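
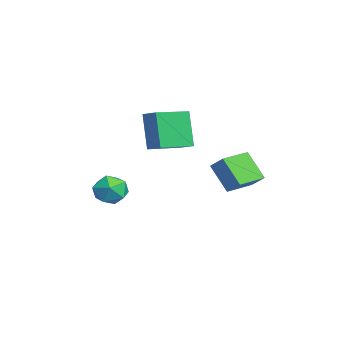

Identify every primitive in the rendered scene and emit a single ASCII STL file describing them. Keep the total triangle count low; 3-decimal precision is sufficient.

solid 
facet normal -0.818 0.568 -0.088
outer loop
vertex -3.357 -1.245 -0.6
vertex -3.909 -2.069 -0.785
vertex -3.787 -1.746 0.164
endloop
endfacet
facet normal -0.352 0.861 0.367
outer loop
vertex -3.357 -1.245 -0.6
vertex -3.787 -1.746 0.164
vertex -2.843 -1.399 0.255
endloop
endfacet
facet normal 0.260 0.965 0.017
outer loop
vertex -3.357 -1.245 -0.6
vertex -2.843 -1.399 0.255
vertex -2.383 -1.507 -0.636
endloop
endfacet
facet normal 0.174 0.737 -0.654
outer loop
vertex -3.357 -1.245 -0.6
vertex -2.383 -1.507 -0.636
vertex -3.042 -1.922 -1.279
endloop
endfacet
facet normal -0.493 0.491 -0.718
outer loop
vertex -3.357 -1.245 -0.6
vertex -3.042 -1.922 -1.279
vertex -3.909 -2.069 -0.785
endloop
endfacet
facet normal -0.230 0.392 0.891
outer loop
vertex -2.843 -1.399 0.255
vertex -3.787 -1.746 0.164
vertex -3.078 -2.318 0.599
endloop
endfacet
facet normal -0.985 -0.082 0.155
outer loop
vertex -3.787 -1.746 0.164
vertex -3.909 -2.069 -0.785
vertex -3.737 -2.733 -0.044
endloop
endfacet
facet normal -0.458 -0.207 -0.865
outer loop
vertex -3.909 -2.069 -0.785
vertex -3.042 -1.922 -1.279
vertex -3.277 -2.841 -0.935
endloop
endfacet
facet normal 0.621 0.192 -0.760
outer loop
vertex -3.042 -1.922 -1.279
vertex -2.383 -1.507 -0.636
vertex -2.333 -2.494 -0.844
endloop
endfacet
facet normal 0.762 0.560 0.325
outer loop
vertex -2.383 -1.507 -0.636
vertex -2.843 -1.399 0.255
vertex -2.211 -2.171 0.105
endloop
endfacet
facet normal -0.174 -0.737 0.654
outer loop
vertex -2.763 -2.995 -0.08
vertex -3.078 -2.318 0.599
vertex -3.737 -2.733 -0.044
endloop
endfacet
facet normal -0.260 -0.965 -0.017
outer loop
vertex -2.763 -2.995 -0.08
vertex -3.737 -2.733 -0.044
vertex -3.277 -2.841 -0.935
endloop
endfacet
facet normal 0.352 -0.861 -0.367
outer loop
vertex -2.763 -2.995 -0.08
vertex -3.277 -2.841 -0.935
vertex -2.333 -2.494 -0.844
endloop
endfacet
facet normal 0.818 -0.568 0.088
outer loop
vertex -2.763 -2.995 -0.08
vertex -2.333 -2.494 -0.844
vertex -2.211 -2.171 0.105
endloop
endfacet
facet normal 0.493 -0.491 0.718
outer loop
vertex -2.763 -2.995 -0.08
vertex -2.211 -2.171 0.105
vertex -3.078 -2.318 0.599
endloop
endfacet
facet normal -0.621 -0.192 0.760
outer loop
vertex -3.737 -2.733 -0.044
vertex -3.078 -2.318 0.599
vertex -3.787 -1.746 0.164
endloop
endfacet
facet normal -0.762 -0.560 -0.325
outer loop
vertex -3.277 -2.841 -0.935
vertex -3.737 -2.733 -0.044
vertex -3.909 -2.069 -0.785
endloop
endfacet
facet normal 0.230 -0.392 -0.891
outer loop
vertex -2.333 -2.494 -0.844
vertex -3.277 -2.841 -0.935
vertex -3.042 -1.922 -1.279
endloop
endfacet
facet normal 0.985 0.082 -0.155
outer loop
vertex -2.211 -2.171 0.105
vertex -2.333 -2.494 -0.844
vertex -2.383 -1.507 -0.636
endloop
endfacet
facet normal 0.458 0.207 0.865
outer loop
vertex -3.078 -2.318 0.599
vertex -2.211 -2.171 0.105
vertex -2.843 -1.399 0.255
endloop
endfacet
facet normal -0.648 0.761 0.015
outer loop
vertex -0.311 3.607 2.528
vertex 0.324 4.135 3.194
vertex 0.499 4.323 1.19
endloop
endfacet
facet normal -0.598 -0.497 -0.628
outer loop
vertex 1.536 3.105 1.166
vertex -0.311 3.607 2.528
vertex 0.499 4.323 1.19
endloop
endfacet
facet normal -0.649 0.761 0.015
outer loop
vertex 0.499 4.323 1.19
vertex 0.324 4.135 3.194
vertex 1.133 4.851 1.856
endloop
endfacet
facet normal 0.471 0.416 -0.778
outer loop
vertex 1.133 4.851 1.856
vertex 1.536 3.105 1.166
vertex 0.499 4.323 1.19
endloop
endfacet
facet normal -0.470 -0.416 0.778
outer loop
vertex -0.311 3.607 2.528
vertex 1.361 2.917 3.17
vertex 0.324 4.135 3.194
endloop
endfacet
facet normal -0.598 -0.498 -0.628
outer loop
vertex 0.727 2.389 2.504
vertex -0.311 3.607 2.528
vertex 1.536 3.105 1.166
endloop
endfacet
facet normal -0.471 -0.416 0.778
outer loop
vertex 0.727 2.389 2.504
vertex 1.361 2.917 3.17
vertex -0.311 3.607 2.528
endloop
endfacet
facet normal 0.599 0.497 0.628
outer loop
vertex 0.324 4.135 3.194
vertex 1.361 2.917 3.17
vertex 1.133 4.851 1.856
endloop
endfacet
facet normal 0.470 0.416 -0.778
outer loop
vertex 2.171 3.633 1.832
vertex 1.536 3.105 1.166
vertex 1.133 4.851 1.856
endloop
endfacet
facet normal 0.598 0.497 0.628
outer loop
vertex 1.133 4.851 1.856
vertex 1.361 2.917 3.17
vertex 2.171 3.633 1.832
endloop
endfacet
facet normal 0.649 -0.761 -0.015
outer loop
vertex 2.171 3.633 1.832
vertex 0.727 2.389 2.504
vertex 1.536 3.105 1.166
endloop
endfacet
facet normal 0.649 -0.761 -0.014
outer loop
vertex 1.361 2.917 3.17
vertex 0.727 2.389 2.504
vertex 2.171 3.633 1.832
endloop
endfacet
facet normal -0.610 0.774 -0.168
outer loop
vertex -4.523 1.099 4.184
vertex -3.853 1.695 4.499
vertex -3.731 1.283 2.161
endloop
endfacet
facet normal -0.705 -0.627 -0.333
outer loop
vertex -2.427 -0.375 2.521
vertex -4.523 1.099 4.184
vertex -3.731 1.283 2.161
endloop
endfacet
facet normal -0.610 0.775 -0.168
outer loop
vertex -3.731 1.283 2.161
vertex -3.853 1.695 4.499
vertex -3.062 1.878 2.476
endloop
endfacet
facet normal 0.363 0.084 -0.928
outer loop
vertex -3.062 1.878 2.476
vertex -2.427 -0.375 2.521
vertex -3.731 1.283 2.161
endloop
endfacet
facet normal -0.362 -0.083 0.928
outer loop
vertex -4.523 1.099 4.184
vertex -2.549 0.037 4.859
vertex -3.853 1.695 4.499
endloop
endfacet
facet normal -0.705 -0.627 -0.332
outer loop
vertex -3.218 -0.558 4.544
vertex -4.523 1.099 4.184
vertex -2.427 -0.375 2.521
endloop
endfacet
facet normal -0.362 -0.084 0.928
outer loop
vertex -3.218 -0.558 4.544
vertex -2.549 0.037 4.859
vertex -4.523 1.099 4.184
endloop
endfacet
facet normal 0.705 0.627 0.332
outer loop
vertex -3.853 1.695 4.499
vertex -2.549 0.037 4.859
vertex -3.062 1.878 2.476
endloop
endfacet
facet normal 0.362 0.084 -0.928
outer loop
vertex -1.757 0.221 2.836
vertex -2.427 -0.375 2.521
vertex -3.062 1.878 2.476
endloop
endfacet
facet normal 0.704 0.627 0.333
outer loop
vertex -3.062 1.878 2.476
vertex -2.549 0.037 4.859
vertex -1.757 0.221 2.836
endloop
endfacet
facet normal 0.610 -0.774 0.168
outer loop
vertex -1.757 0.221 2.836
vertex -3.218 -0.558 4.544
vertex -2.427 -0.375 2.521
endloop
endfacet
facet normal 0.610 -0.775 0.168
outer loop
vertex -2.549 0.037 4.859
vertex -3.218 -0.558 4.544
vertex -1.757 0.221 2.836
endloop
endfacet

endsolid


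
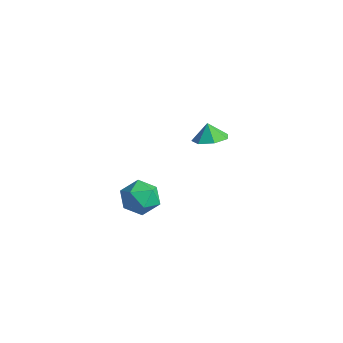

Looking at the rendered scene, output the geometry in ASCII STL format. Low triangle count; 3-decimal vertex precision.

solid 
facet normal -0.898 0.042 0.437
outer loop
vertex -0.211 -2.139 1.171
vertex -0.101 -3.188 1.497
vertex 0.253 -2.369 2.146
endloop
endfacet
facet normal -0.584 0.682 0.439
outer loop
vertex -0.211 -2.139 1.171
vertex 0.253 -2.369 2.146
vertex 0.685 -1.584 1.501
endloop
endfacet
facet normal -0.447 0.863 -0.237
outer loop
vertex -0.211 -2.139 1.171
vertex 0.685 -1.584 1.501
vertex 0.597 -1.918 0.452
endloop
endfacet
facet normal -0.676 0.332 -0.658
outer loop
vertex -0.211 -2.139 1.171
vertex 0.597 -1.918 0.452
vertex 0.112 -2.91 0.45
endloop
endfacet
facet normal -0.955 -0.175 -0.241
outer loop
vertex -0.211 -2.139 1.171
vertex 0.112 -2.91 0.45
vertex -0.101 -3.188 1.497
endloop
endfacet
facet normal 0.038 0.622 0.782
outer loop
vertex 0.685 -1.584 1.501
vertex 0.253 -2.369 2.146
vertex 1.348 -2.29 2.03
endloop
endfacet
facet normal -0.470 -0.415 0.779
outer loop
vertex 0.253 -2.369 2.146
vertex -0.101 -3.188 1.497
vertex 0.863 -3.282 2.028
endloop
endfacet
facet normal -0.561 -0.765 -0.317
outer loop
vertex -0.101 -3.188 1.497
vertex 0.112 -2.91 0.45
vertex 0.775 -3.616 0.979
endloop
endfacet
facet normal -0.109 0.055 -0.992
outer loop
vertex 0.112 -2.91 0.45
vertex 0.597 -1.918 0.452
vertex 1.207 -2.831 0.334
endloop
endfacet
facet normal 0.261 0.913 -0.313
outer loop
vertex 0.597 -1.918 0.452
vertex 0.685 -1.584 1.501
vertex 1.561 -2.012 0.983
endloop
endfacet
facet normal 0.676 -0.332 0.658
outer loop
vertex 1.671 -3.061 1.309
vertex 1.348 -2.29 2.03
vertex 0.863 -3.282 2.028
endloop
endfacet
facet normal 0.447 -0.863 0.237
outer loop
vertex 1.671 -3.061 1.309
vertex 0.863 -3.282 2.028
vertex 0.775 -3.616 0.979
endloop
endfacet
facet normal 0.584 -0.682 -0.439
outer loop
vertex 1.671 -3.061 1.309
vertex 0.775 -3.616 0.979
vertex 1.207 -2.831 0.334
endloop
endfacet
facet normal 0.898 -0.042 -0.437
outer loop
vertex 1.671 -3.061 1.309
vertex 1.207 -2.831 0.334
vertex 1.561 -2.012 0.983
endloop
endfacet
facet normal 0.955 0.175 0.241
outer loop
vertex 1.671 -3.061 1.309
vertex 1.561 -2.012 0.983
vertex 1.348 -2.29 2.03
endloop
endfacet
facet normal 0.109 -0.055 0.992
outer loop
vertex 0.863 -3.282 2.028
vertex 1.348 -2.29 2.03
vertex 0.253 -2.369 2.146
endloop
endfacet
facet normal -0.261 -0.913 0.313
outer loop
vertex 0.775 -3.616 0.979
vertex 0.863 -3.282 2.028
vertex -0.101 -3.188 1.497
endloop
endfacet
facet normal -0.038 -0.622 -0.782
outer loop
vertex 1.207 -2.831 0.334
vertex 0.775 -3.616 0.979
vertex 0.112 -2.91 0.45
endloop
endfacet
facet normal 0.470 0.415 -0.779
outer loop
vertex 1.561 -2.012 0.983
vertex 1.207 -2.831 0.334
vertex 0.597 -1.918 0.452
endloop
endfacet
facet normal 0.561 0.765 0.317
outer loop
vertex 1.348 -2.29 2.03
vertex 1.561 -2.012 0.983
vertex 0.685 -1.584 1.501
endloop
endfacet
facet normal 0.337 -0.052 -0.940
outer loop
vertex -1.047 4.19 1.462
vertex -1.886 3.743 1.186
vertex -1.68 4.711 1.206
endloop
endfacet
facet normal 0.222 0.634 0.741
outer loop
vertex -1.047 4.19 1.462
vertex -1.68 4.711 1.206
vertex -2.234 3.797 2.154
endloop
endfacet
facet normal 0.337 -0.052 -0.940
outer loop
vertex -1.68 4.711 1.206
vertex -1.886 3.743 1.186
vertex -2.468 4.504 0.935
endloop
endfacet
facet normal -0.379 0.767 0.518
outer loop
vertex -1.68 4.711 1.206
vertex -2.468 4.504 0.935
vertex -2.234 3.797 2.154
endloop
endfacet
facet normal 0.337 -0.052 -0.940
outer loop
vertex -2.468 4.504 0.935
vertex -1.886 3.743 1.186
vertex -2.818 3.724 0.853
endloop
endfacet
facet normal -0.862 0.348 0.368
outer loop
vertex -2.468 4.504 0.935
vertex -2.818 3.724 0.853
vertex -2.234 3.797 2.154
endloop
endfacet
facet normal 0.337 -0.051 -0.940
outer loop
vertex -2.818 3.724 0.853
vertex -1.886 3.743 1.186
vertex -2.466 2.958 1.021
endloop
endfacet
facet normal -0.862 -0.307 0.404
outer loop
vertex -2.818 3.724 0.853
vertex -2.466 2.958 1.021
vertex -2.234 3.797 2.154
endloop
endfacet
facet normal 0.338 -0.052 -0.940
outer loop
vertex -2.466 2.958 1.021
vertex -1.886 3.743 1.186
vertex -1.678 2.784 1.314
endloop
endfacet
facet normal -0.379 -0.705 0.600
outer loop
vertex -2.466 2.958 1.021
vertex -1.678 2.784 1.314
vertex -2.234 3.797 2.154
endloop
endfacet
facet normal 0.337 -0.052 -0.940
outer loop
vertex -1.678 2.784 1.314
vertex -1.886 3.743 1.186
vertex -1.046 3.332 1.51
endloop
endfacet
facet normal 0.224 -0.547 0.807
outer loop
vertex -1.678 2.784 1.314
vertex -1.046 3.332 1.51
vertex -2.234 3.797 2.154
endloop
endfacet
facet normal 0.337 -0.052 -0.940
outer loop
vertex -1.046 3.332 1.51
vertex -1.886 3.743 1.186
vertex -1.047 4.19 1.462
endloop
endfacet
facet normal 0.491 0.049 0.870
outer loop
vertex -1.046 3.332 1.51
vertex -1.047 4.19 1.462
vertex -2.234 3.797 2.154
endloop
endfacet

endsolid


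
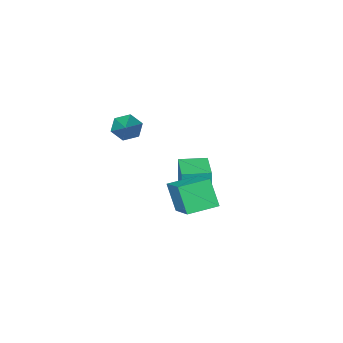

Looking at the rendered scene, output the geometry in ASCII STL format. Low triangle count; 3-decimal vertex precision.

solid 
facet normal -0.522 -0.853 -0.009
outer loop
vertex -3.321 -0.37 0.565
vertex -4.345 0.256 0.572
vertex -3.322 -0.35 -1.205
endloop
endfacet
facet normal 0.853 -0.522 -0.006
outer loop
vertex -2.555 0.904 -1.192
vertex -3.321 -0.37 0.565
vertex -3.322 -0.35 -1.205
endloop
endfacet
facet normal -0.521 -0.854 -0.009
outer loop
vertex -3.322 -0.35 -1.205
vertex -4.345 0.256 0.572
vertex -4.346 0.275 -1.198
endloop
endfacet
facet normal -0.000 0.011 -1.000
outer loop
vertex -4.346 0.275 -1.198
vertex -2.555 0.904 -1.192
vertex -3.322 -0.35 -1.205
endloop
endfacet
facet normal 0.000 -0.011 1.000
outer loop
vertex -3.321 -0.37 0.565
vertex -3.578 1.51 0.585
vertex -4.345 0.256 0.572
endloop
endfacet
facet normal 0.853 -0.521 -0.006
outer loop
vertex -2.554 0.885 0.578
vertex -3.321 -0.37 0.565
vertex -2.555 0.904 -1.192
endloop
endfacet
facet normal 0.000 -0.011 1.000
outer loop
vertex -2.554 0.885 0.578
vertex -3.578 1.51 0.585
vertex -3.321 -0.37 0.565
endloop
endfacet
facet normal -0.853 0.522 0.006
outer loop
vertex -4.345 0.256 0.572
vertex -3.578 1.51 0.585
vertex -4.346 0.275 -1.198
endloop
endfacet
facet normal -0.000 0.011 -1.000
outer loop
vertex -3.579 1.53 -1.185
vertex -2.555 0.904 -1.192
vertex -4.346 0.275 -1.198
endloop
endfacet
facet normal -0.853 0.521 0.006
outer loop
vertex -4.346 0.275 -1.198
vertex -3.578 1.51 0.585
vertex -3.579 1.53 -1.185
endloop
endfacet
facet normal 0.522 0.853 0.009
outer loop
vertex -3.579 1.53 -1.185
vertex -2.554 0.885 0.578
vertex -2.555 0.904 -1.192
endloop
endfacet
facet normal 0.521 0.854 0.009
outer loop
vertex -3.578 1.51 0.585
vertex -2.554 0.885 0.578
vertex -3.579 1.53 -1.185
endloop
endfacet
facet normal -0.525 -0.694 -0.492
outer loop
vertex -1.974 -2.297 1.242
vertex -2.29 -2.468 1.82
vertex -2.552 -1.985 1.418
endloop
endfacet
facet normal 0.211 0.747 -0.631
outer loop
vertex -1.974 -2.297 1.242
vertex -2.552 -1.985 1.418
vertex -1.37 -1.252 2.68
endloop
endfacet
facet normal -0.525 -0.694 -0.492
outer loop
vertex -2.552 -1.985 1.418
vertex -2.29 -2.468 1.82
vertex -2.867 -2.156 1.996
endloop
endfacet
facet normal -0.509 0.860 -0.023
outer loop
vertex -2.552 -1.985 1.418
vertex -2.867 -2.156 1.996
vertex -1.37 -1.252 2.68
endloop
endfacet
facet normal -0.525 -0.695 -0.491
outer loop
vertex -2.867 -2.156 1.996
vertex -2.29 -2.468 1.82
vertex -2.605 -2.638 2.397
endloop
endfacet
facet normal -0.552 0.336 0.764
outer loop
vertex -2.867 -2.156 1.996
vertex -2.605 -2.638 2.397
vertex -1.37 -1.252 2.68
endloop
endfacet
facet normal -0.525 -0.695 -0.491
outer loop
vertex -2.605 -2.638 2.397
vertex -2.29 -2.468 1.82
vertex -2.027 -2.95 2.221
endloop
endfacet
facet normal 0.124 -0.303 0.945
outer loop
vertex -2.605 -2.638 2.397
vertex -2.027 -2.95 2.221
vertex -1.37 -1.252 2.68
endloop
endfacet
facet normal -0.525 -0.695 -0.491
outer loop
vertex -2.027 -2.95 2.221
vertex -2.29 -2.468 1.82
vertex -1.712 -2.78 1.643
endloop
endfacet
facet normal 0.844 -0.418 0.337
outer loop
vertex -2.027 -2.95 2.221
vertex -1.712 -2.78 1.643
vertex -1.37 -1.252 2.68
endloop
endfacet
facet normal -0.525 -0.694 -0.492
outer loop
vertex -1.712 -2.78 1.643
vertex -2.29 -2.468 1.82
vertex -1.974 -2.297 1.242
endloop
endfacet
facet normal 0.886 0.107 -0.450
outer loop
vertex -1.712 -2.78 1.643
vertex -1.974 -2.297 1.242
vertex -1.37 -1.252 2.68
endloop
endfacet
facet normal -0.949 0.286 0.132
outer loop
vertex -2.783 1.654 0.8
vertex -2.242 3.099 1.561
vertex -2.761 2.282 -0.406
endloop
endfacet
facet normal -0.315 -0.840 -0.443
outer loop
vertex -1.498 1.901 -0.581
vertex -2.783 1.654 0.8
vertex -2.761 2.282 -0.406
endloop
endfacet
facet normal -0.949 0.287 0.131
outer loop
vertex -2.761 2.282 -0.406
vertex -2.242 3.099 1.561
vertex -2.219 3.726 0.355
endloop
endfacet
facet normal 0.016 0.461 -0.887
outer loop
vertex -2.219 3.726 0.355
vertex -1.498 1.901 -0.581
vertex -2.761 2.282 -0.406
endloop
endfacet
facet normal -0.016 -0.461 0.887
outer loop
vertex -2.783 1.654 0.8
vertex -0.979 2.718 1.386
vertex -2.242 3.099 1.561
endloop
endfacet
facet normal -0.314 -0.840 -0.443
outer loop
vertex -1.521 1.274 0.625
vertex -2.783 1.654 0.8
vertex -1.498 1.901 -0.581
endloop
endfacet
facet normal -0.016 -0.461 0.887
outer loop
vertex -1.521 1.274 0.625
vertex -0.979 2.718 1.386
vertex -2.783 1.654 0.8
endloop
endfacet
facet normal 0.315 0.840 0.443
outer loop
vertex -2.242 3.099 1.561
vertex -0.979 2.718 1.386
vertex -2.219 3.726 0.355
endloop
endfacet
facet normal 0.016 0.461 -0.887
outer loop
vertex -0.957 3.346 0.18
vertex -1.498 1.901 -0.581
vertex -2.219 3.726 0.355
endloop
endfacet
facet normal 0.314 0.840 0.443
outer loop
vertex -2.219 3.726 0.355
vertex -0.979 2.718 1.386
vertex -0.957 3.346 0.18
endloop
endfacet
facet normal 0.949 -0.286 -0.131
outer loop
vertex -0.957 3.346 0.18
vertex -1.521 1.274 0.625
vertex -1.498 1.901 -0.581
endloop
endfacet
facet normal 0.949 -0.287 -0.132
outer loop
vertex -0.979 2.718 1.386
vertex -1.521 1.274 0.625
vertex -0.957 3.346 0.18
endloop
endfacet

endsolid


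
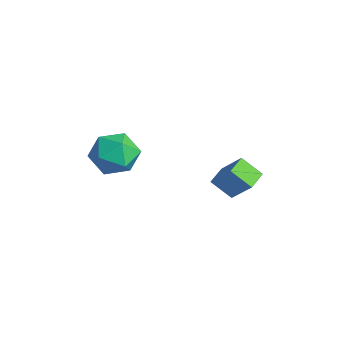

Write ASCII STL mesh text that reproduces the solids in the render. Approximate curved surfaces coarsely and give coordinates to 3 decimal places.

solid 
facet normal -0.603 -0.271 -0.750
outer loop
vertex 2.471 0.94 -1.979
vertex 1.891 1.749 -1.805
vertex 3.141 1.586 -2.752
endloop
endfacet
facet normal 0.573 -0.801 -0.173
outer loop
vertex 4.089 2.011 -1.575
vertex 2.471 0.94 -1.979
vertex 3.141 1.586 -2.752
endloop
endfacet
facet normal -0.604 -0.271 -0.750
outer loop
vertex 3.141 1.586 -2.752
vertex 1.891 1.749 -1.805
vertex 2.562 2.395 -2.578
endloop
endfacet
facet normal 0.554 0.534 -0.639
outer loop
vertex 2.562 2.395 -2.578
vertex 4.089 2.011 -1.575
vertex 3.141 1.586 -2.752
endloop
endfacet
facet normal -0.554 -0.534 0.639
outer loop
vertex 2.471 0.94 -1.979
vertex 2.839 2.174 -0.628
vertex 1.891 1.749 -1.805
endloop
endfacet
facet normal 0.573 -0.801 -0.172
outer loop
vertex 3.418 1.365 -0.802
vertex 2.471 0.94 -1.979
vertex 4.089 2.011 -1.575
endloop
endfacet
facet normal -0.554 -0.534 0.639
outer loop
vertex 3.418 1.365 -0.802
vertex 2.839 2.174 -0.628
vertex 2.471 0.94 -1.979
endloop
endfacet
facet normal -0.573 0.801 0.172
outer loop
vertex 1.891 1.749 -1.805
vertex 2.839 2.174 -0.628
vertex 2.562 2.395 -2.578
endloop
endfacet
facet normal 0.554 0.534 -0.639
outer loop
vertex 3.509 2.82 -1.401
vertex 4.089 2.011 -1.575
vertex 2.562 2.395 -2.578
endloop
endfacet
facet normal -0.573 0.801 0.172
outer loop
vertex 2.562 2.395 -2.578
vertex 2.839 2.174 -0.628
vertex 3.509 2.82 -1.401
endloop
endfacet
facet normal 0.603 0.271 0.750
outer loop
vertex 3.509 2.82 -1.401
vertex 3.418 1.365 -0.802
vertex 4.089 2.011 -1.575
endloop
endfacet
facet normal 0.604 0.271 0.750
outer loop
vertex 2.839 2.174 -0.628
vertex 3.418 1.365 -0.802
vertex 3.509 2.82 -1.401
endloop
endfacet
facet normal -0.133 0.108 0.985
outer loop
vertex 1.337 -2.412 1.374
vertex 1.327 -3.562 1.499
vertex 2.325 -2.981 1.57
endloop
endfacet
facet normal 0.236 0.657 0.716
outer loop
vertex 1.337 -2.412 1.374
vertex 2.325 -2.981 1.57
vertex 2.296 -2.124 0.794
endloop
endfacet
facet normal -0.163 0.964 0.209
outer loop
vertex 1.337 -2.412 1.374
vertex 2.296 -2.124 0.794
vertex 1.28 -2.176 0.243
endloop
endfacet
facet normal -0.778 0.606 0.166
outer loop
vertex 1.337 -2.412 1.374
vertex 1.28 -2.176 0.243
vertex 0.682 -3.064 0.679
endloop
endfacet
facet normal -0.761 0.077 0.645
outer loop
vertex 1.337 -2.412 1.374
vertex 0.682 -3.064 0.679
vertex 1.327 -3.562 1.499
endloop
endfacet
facet normal 0.824 0.396 0.406
outer loop
vertex 2.296 -2.124 0.794
vertex 2.325 -2.981 1.57
vertex 2.878 -3.096 0.561
endloop
endfacet
facet normal 0.226 -0.491 0.841
outer loop
vertex 2.325 -2.981 1.57
vertex 1.327 -3.562 1.499
vertex 2.28 -3.984 0.997
endloop
endfacet
facet normal -0.788 -0.542 0.291
outer loop
vertex 1.327 -3.562 1.499
vertex 0.682 -3.064 0.679
vertex 1.264 -4.036 0.446
endloop
endfacet
facet normal -0.817 0.313 -0.484
outer loop
vertex 0.682 -3.064 0.679
vertex 1.28 -2.176 0.243
vertex 1.235 -3.179 -0.33
endloop
endfacet
facet normal 0.178 0.893 -0.413
outer loop
vertex 1.28 -2.176 0.243
vertex 2.296 -2.124 0.794
vertex 2.233 -2.598 -0.259
endloop
endfacet
facet normal 0.778 -0.606 -0.166
outer loop
vertex 2.223 -3.748 -0.134
vertex 2.878 -3.096 0.561
vertex 2.28 -3.984 0.997
endloop
endfacet
facet normal 0.163 -0.964 -0.209
outer loop
vertex 2.223 -3.748 -0.134
vertex 2.28 -3.984 0.997
vertex 1.264 -4.036 0.446
endloop
endfacet
facet normal -0.236 -0.657 -0.716
outer loop
vertex 2.223 -3.748 -0.134
vertex 1.264 -4.036 0.446
vertex 1.235 -3.179 -0.33
endloop
endfacet
facet normal 0.133 -0.108 -0.985
outer loop
vertex 2.223 -3.748 -0.134
vertex 1.235 -3.179 -0.33
vertex 2.233 -2.598 -0.259
endloop
endfacet
facet normal 0.761 -0.077 -0.645
outer loop
vertex 2.223 -3.748 -0.134
vertex 2.233 -2.598 -0.259
vertex 2.878 -3.096 0.561
endloop
endfacet
facet normal 0.817 -0.313 0.484
outer loop
vertex 2.28 -3.984 0.997
vertex 2.878 -3.096 0.561
vertex 2.325 -2.981 1.57
endloop
endfacet
facet normal -0.178 -0.893 0.413
outer loop
vertex 1.264 -4.036 0.446
vertex 2.28 -3.984 0.997
vertex 1.327 -3.562 1.499
endloop
endfacet
facet normal -0.824 -0.396 -0.406
outer loop
vertex 1.235 -3.179 -0.33
vertex 1.264 -4.036 0.446
vertex 0.682 -3.064 0.679
endloop
endfacet
facet normal -0.226 0.491 -0.841
outer loop
vertex 2.233 -2.598 -0.259
vertex 1.235 -3.179 -0.33
vertex 1.28 -2.176 0.243
endloop
endfacet
facet normal 0.788 0.542 -0.291
outer loop
vertex 2.878 -3.096 0.561
vertex 2.233 -2.598 -0.259
vertex 2.296 -2.124 0.794
endloop
endfacet

endsolid


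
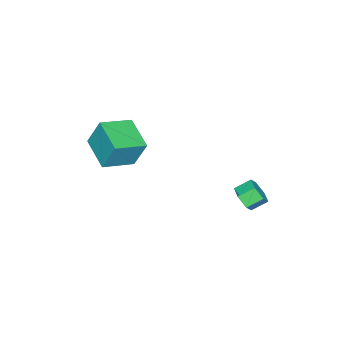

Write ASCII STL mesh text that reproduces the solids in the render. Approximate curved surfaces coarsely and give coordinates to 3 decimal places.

solid 
facet normal -0.559 -0.784 0.271
outer loop
vertex 1.707 -3.204 1.397
vertex 0.148 -2.276 0.867
vertex 1.864 -3.888 -0.26
endloop
endfacet
facet normal 0.825 -0.491 0.281
outer loop
vertex 2.992 -2.304 -0.807
vertex 1.707 -3.204 1.397
vertex 1.864 -3.888 -0.26
endloop
endfacet
facet normal -0.559 -0.784 0.271
outer loop
vertex 1.864 -3.888 -0.26
vertex 0.148 -2.276 0.867
vertex 0.305 -2.96 -0.791
endloop
endfacet
facet normal 0.087 -0.380 -0.921
outer loop
vertex 0.305 -2.96 -0.791
vertex 2.992 -2.304 -0.807
vertex 1.864 -3.888 -0.26
endloop
endfacet
facet normal -0.087 0.380 0.921
outer loop
vertex 1.707 -3.204 1.397
vertex 1.276 -0.692 0.32
vertex 0.148 -2.276 0.867
endloop
endfacet
facet normal 0.825 -0.491 0.281
outer loop
vertex 2.835 -1.62 0.851
vertex 1.707 -3.204 1.397
vertex 2.992 -2.304 -0.807
endloop
endfacet
facet normal -0.088 0.380 0.921
outer loop
vertex 2.835 -1.62 0.851
vertex 1.276 -0.692 0.32
vertex 1.707 -3.204 1.397
endloop
endfacet
facet normal -0.825 0.491 -0.281
outer loop
vertex 0.148 -2.276 0.867
vertex 1.276 -0.692 0.32
vertex 0.305 -2.96 -0.791
endloop
endfacet
facet normal 0.087 -0.380 -0.921
outer loop
vertex 1.433 -1.376 -1.337
vertex 2.992 -2.304 -0.807
vertex 0.305 -2.96 -0.791
endloop
endfacet
facet normal -0.825 0.491 -0.281
outer loop
vertex 0.305 -2.96 -0.791
vertex 1.276 -0.692 0.32
vertex 1.433 -1.376 -1.337
endloop
endfacet
facet normal 0.559 0.784 -0.271
outer loop
vertex 1.433 -1.376 -1.337
vertex 2.835 -1.62 0.851
vertex 2.992 -2.304 -0.807
endloop
endfacet
facet normal 0.559 0.784 -0.271
outer loop
vertex 1.276 -0.692 0.32
vertex 2.835 -1.62 0.851
vertex 1.433 -1.376 -1.337
endloop
endfacet
facet normal 0.593 -0.621 -0.513
outer loop
vertex -0.797 3.432 -3.602
vertex -1.312 3.457 -4.227
vertex -0.707 3.994 -4.178
endloop
endfacet
facet normal 0.798 0.364 0.480
outer loop
vertex -0.797 3.432 -3.602
vertex -0.707 3.994 -4.178
vertex -1.413 4.078 -3.068
endloop
endfacet
facet normal 0.798 0.366 0.480
outer loop
vertex -1.413 4.078 -3.068
vertex -0.707 3.994 -4.178
vertex -1.324 4.64 -3.645
endloop
endfacet
facet normal -0.593 0.621 0.513
outer loop
vertex -1.413 4.078 -3.068
vertex -1.324 4.64 -3.645
vertex -1.928 4.103 -3.693
endloop
endfacet
facet normal 0.593 -0.621 -0.513
outer loop
vertex -0.707 3.994 -4.178
vertex -1.312 3.457 -4.227
vertex -1.222 4.019 -4.803
endloop
endfacet
facet normal 0.495 0.783 -0.376
outer loop
vertex -0.707 3.994 -4.178
vertex -1.222 4.019 -4.803
vertex -1.324 4.64 -3.645
endloop
endfacet
facet normal 0.495 0.783 -0.376
outer loop
vertex -1.324 4.64 -3.645
vertex -1.222 4.019 -4.803
vertex -1.839 4.665 -4.27
endloop
endfacet
facet normal -0.593 0.621 0.513
outer loop
vertex -1.324 4.64 -3.645
vertex -1.839 4.665 -4.27
vertex -1.928 4.103 -3.693
endloop
endfacet
facet normal 0.593 -0.621 -0.513
outer loop
vertex -1.222 4.019 -4.803
vertex -1.312 3.457 -4.227
vertex -1.827 3.482 -4.852
endloop
endfacet
facet normal -0.302 0.418 -0.857
outer loop
vertex -1.222 4.019 -4.803
vertex -1.827 3.482 -4.852
vertex -1.839 4.665 -4.27
endloop
endfacet
facet normal -0.304 0.418 -0.856
outer loop
vertex -1.839 4.665 -4.27
vertex -1.827 3.482 -4.852
vertex -2.443 4.128 -4.318
endloop
endfacet
facet normal -0.593 0.621 0.513
outer loop
vertex -1.839 4.665 -4.27
vertex -2.443 4.128 -4.318
vertex -1.928 4.103 -3.693
endloop
endfacet
facet normal 0.593 -0.621 -0.513
outer loop
vertex -1.827 3.482 -4.852
vertex -1.312 3.457 -4.227
vertex -1.916 2.92 -4.275
endloop
endfacet
facet normal -0.798 -0.365 -0.479
outer loop
vertex -1.827 3.482 -4.852
vertex -1.916 2.92 -4.275
vertex -2.443 4.128 -4.318
endloop
endfacet
facet normal -0.797 -0.365 -0.481
outer loop
vertex -2.443 4.128 -4.318
vertex -1.916 2.92 -4.275
vertex -2.533 3.566 -3.742
endloop
endfacet
facet normal -0.593 0.621 0.513
outer loop
vertex -2.443 4.128 -4.318
vertex -2.533 3.566 -3.742
vertex -1.928 4.103 -3.693
endloop
endfacet
facet normal 0.593 -0.621 -0.513
outer loop
vertex -1.916 2.92 -4.275
vertex -1.312 3.457 -4.227
vertex -1.401 2.895 -3.65
endloop
endfacet
facet normal -0.495 -0.783 0.376
outer loop
vertex -1.916 2.92 -4.275
vertex -1.401 2.895 -3.65
vertex -2.533 3.566 -3.742
endloop
endfacet
facet normal -0.495 -0.783 0.376
outer loop
vertex -2.533 3.566 -3.742
vertex -1.401 2.895 -3.65
vertex -2.018 3.541 -3.117
endloop
endfacet
facet normal -0.593 0.621 0.513
outer loop
vertex -2.533 3.566 -3.742
vertex -2.018 3.541 -3.117
vertex -1.928 4.103 -3.693
endloop
endfacet
facet normal 0.593 -0.621 -0.513
outer loop
vertex -1.401 2.895 -3.65
vertex -1.312 3.457 -4.227
vertex -0.797 3.432 -3.602
endloop
endfacet
facet normal 0.303 -0.417 0.857
outer loop
vertex -1.401 2.895 -3.65
vertex -0.797 3.432 -3.602
vertex -2.018 3.541 -3.117
endloop
endfacet
facet normal 0.303 -0.419 0.856
outer loop
vertex -2.018 3.541 -3.117
vertex -0.797 3.432 -3.602
vertex -1.413 4.078 -3.068
endloop
endfacet
facet normal -0.593 0.621 0.513
outer loop
vertex -2.018 3.541 -3.117
vertex -1.413 4.078 -3.068
vertex -1.928 4.103 -3.693
endloop
endfacet

endsolid


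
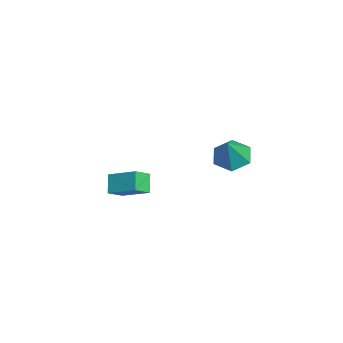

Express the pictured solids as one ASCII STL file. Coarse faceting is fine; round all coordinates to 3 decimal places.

solid 
facet normal -0.526 0.215 -0.823
outer loop
vertex 3.981 2.445 2.106
vertex 3.219 2.566 2.625
vertex 3.783 3.285 2.452
endloop
endfacet
facet normal 0.971 0.238 -0.023
outer loop
vertex 3.981 2.445 2.106
vertex 3.783 3.285 2.452
vertex 4.081 2.214 3.975
endloop
endfacet
facet normal -0.526 0.215 -0.823
outer loop
vertex 3.783 3.285 2.452
vertex 3.219 2.566 2.625
vertex 3.021 3.407 2.971
endloop
endfacet
facet normal 0.436 0.774 0.459
outer loop
vertex 3.783 3.285 2.452
vertex 3.021 3.407 2.971
vertex 4.081 2.214 3.975
endloop
endfacet
facet normal -0.526 0.215 -0.823
outer loop
vertex 3.021 3.407 2.971
vertex 3.219 2.566 2.625
vertex 2.457 2.688 3.144
endloop
endfacet
facet normal -0.303 0.441 0.845
outer loop
vertex 3.021 3.407 2.971
vertex 2.457 2.688 3.144
vertex 4.081 2.214 3.975
endloop
endfacet
facet normal -0.526 0.216 -0.823
outer loop
vertex 2.457 2.688 3.144
vertex 3.219 2.566 2.625
vertex 2.654 1.848 2.798
endloop
endfacet
facet normal -0.508 -0.427 0.748
outer loop
vertex 2.457 2.688 3.144
vertex 2.654 1.848 2.798
vertex 4.081 2.214 3.975
endloop
endfacet
facet normal -0.525 0.215 -0.823
outer loop
vertex 2.654 1.848 2.798
vertex 3.219 2.566 2.625
vertex 3.417 1.726 2.279
endloop
endfacet
facet normal 0.027 -0.963 0.267
outer loop
vertex 2.654 1.848 2.798
vertex 3.417 1.726 2.279
vertex 4.081 2.214 3.975
endloop
endfacet
facet normal -0.526 0.215 -0.823
outer loop
vertex 3.417 1.726 2.279
vertex 3.219 2.566 2.625
vertex 3.981 2.445 2.106
endloop
endfacet
facet normal 0.767 -0.630 -0.119
outer loop
vertex 3.417 1.726 2.279
vertex 3.981 2.445 2.106
vertex 4.081 2.214 3.975
endloop
endfacet
facet normal -0.683 0.088 0.725
outer loop
vertex -3.05 -2.39 -2.301
vertex -2.118 -1.17 -1.571
vertex -3.567 -1.651 -2.877
endloop
endfacet
facet normal -0.548 -0.718 -0.429
outer loop
vertex -2.802 -1.75 -3.689
vertex -3.05 -2.39 -2.301
vertex -3.567 -1.651 -2.877
endloop
endfacet
facet normal -0.683 0.088 0.725
outer loop
vertex -3.567 -1.651 -2.877
vertex -2.118 -1.17 -1.571
vertex -2.635 -0.431 -2.147
endloop
endfacet
facet normal -0.482 0.691 -0.539
outer loop
vertex -2.635 -0.431 -2.147
vertex -2.802 -1.75 -3.689
vertex -3.567 -1.651 -2.877
endloop
endfacet
facet normal 0.482 -0.691 0.539
outer loop
vertex -3.05 -2.39 -2.301
vertex -1.353 -1.269 -2.383
vertex -2.118 -1.17 -1.571
endloop
endfacet
facet normal -0.548 -0.718 -0.429
outer loop
vertex -2.285 -2.489 -3.113
vertex -3.05 -2.39 -2.301
vertex -2.802 -1.75 -3.689
endloop
endfacet
facet normal 0.482 -0.691 0.539
outer loop
vertex -2.285 -2.489 -3.113
vertex -1.353 -1.269 -2.383
vertex -3.05 -2.39 -2.301
endloop
endfacet
facet normal 0.548 0.718 0.429
outer loop
vertex -2.118 -1.17 -1.571
vertex -1.353 -1.269 -2.383
vertex -2.635 -0.431 -2.147
endloop
endfacet
facet normal -0.482 0.691 -0.539
outer loop
vertex -1.87 -0.53 -2.959
vertex -2.802 -1.75 -3.689
vertex -2.635 -0.431 -2.147
endloop
endfacet
facet normal 0.548 0.718 0.429
outer loop
vertex -2.635 -0.431 -2.147
vertex -1.353 -1.269 -2.383
vertex -1.87 -0.53 -2.959
endloop
endfacet
facet normal 0.683 -0.088 -0.725
outer loop
vertex -1.87 -0.53 -2.959
vertex -2.285 -2.489 -3.113
vertex -2.802 -1.75 -3.689
endloop
endfacet
facet normal 0.683 -0.088 -0.725
outer loop
vertex -1.353 -1.269 -2.383
vertex -2.285 -2.489 -3.113
vertex -1.87 -0.53 -2.959
endloop
endfacet

endsolid


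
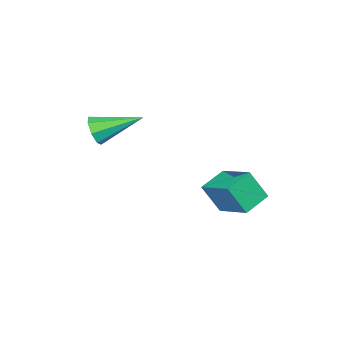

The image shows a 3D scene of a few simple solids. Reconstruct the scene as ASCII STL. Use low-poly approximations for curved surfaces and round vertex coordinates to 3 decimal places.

solid 
facet normal -0.259 0.443 -0.858
outer loop
vertex -1.211 0.627 -2.272
vertex -0.125 0.591 -2.618
vertex -1.471 -0.815 -2.938
endloop
endfacet
facet normal -0.952 0.032 0.303
outer loop
vertex -1.135 -1.391 -1.822
vertex -1.211 0.627 -2.272
vertex -1.471 -0.815 -2.938
endloop
endfacet
facet normal -0.259 0.443 -0.858
outer loop
vertex -1.471 -0.815 -2.938
vertex -0.125 0.591 -2.618
vertex -0.386 -0.851 -3.284
endloop
endfacet
facet normal -0.162 -0.896 -0.414
outer loop
vertex -0.386 -0.851 -3.284
vertex -1.135 -1.391 -1.822
vertex -1.471 -0.815 -2.938
endloop
endfacet
facet normal 0.162 0.896 0.414
outer loop
vertex -1.211 0.627 -2.272
vertex 0.211 0.015 -1.502
vertex -0.125 0.591 -2.618
endloop
endfacet
facet normal -0.952 0.032 0.304
outer loop
vertex -0.874 0.051 -1.156
vertex -1.211 0.627 -2.272
vertex -1.135 -1.391 -1.822
endloop
endfacet
facet normal 0.162 0.896 0.414
outer loop
vertex -0.874 0.051 -1.156
vertex 0.211 0.015 -1.502
vertex -1.211 0.627 -2.272
endloop
endfacet
facet normal 0.952 -0.032 -0.303
outer loop
vertex -0.125 0.591 -2.618
vertex 0.211 0.015 -1.502
vertex -0.386 -0.851 -3.284
endloop
endfacet
facet normal -0.161 -0.896 -0.414
outer loop
vertex -0.049 -1.427 -2.168
vertex -1.135 -1.391 -1.822
vertex -0.386 -0.851 -3.284
endloop
endfacet
facet normal 0.952 -0.031 -0.304
outer loop
vertex -0.386 -0.851 -3.284
vertex 0.211 0.015 -1.502
vertex -0.049 -1.427 -2.168
endloop
endfacet
facet normal 0.259 -0.443 0.858
outer loop
vertex -0.049 -1.427 -2.168
vertex -0.874 0.051 -1.156
vertex -1.135 -1.391 -1.822
endloop
endfacet
facet normal 0.259 -0.443 0.858
outer loop
vertex 0.211 0.015 -1.502
vertex -0.874 0.051 -1.156
vertex -0.049 -1.427 -2.168
endloop
endfacet
facet normal 0.634 -0.680 -0.368
outer loop
vertex 4.04 -2.772 2.273
vertex 3.708 -2.799 1.751
vertex 4.187 -2.459 1.948
endloop
endfacet
facet normal 0.475 0.517 0.712
outer loop
vertex 4.04 -2.772 2.273
vertex 4.187 -2.459 1.948
vertex 2.612 -1.621 2.389
endloop
endfacet
facet normal 0.634 -0.679 -0.369
outer loop
vertex 4.187 -2.459 1.948
vertex 3.708 -2.799 1.751
vertex 4.053 -2.345 1.508
endloop
endfacet
facet normal 0.485 0.871 0.078
outer loop
vertex 4.187 -2.459 1.948
vertex 4.053 -2.345 1.508
vertex 2.612 -1.621 2.389
endloop
endfacet
facet normal 0.635 -0.679 -0.368
outer loop
vertex 4.053 -2.345 1.508
vertex 3.708 -2.799 1.751
vertex 3.717 -2.497 1.209
endloop
endfacet
facet normal 0.095 0.840 -0.534
outer loop
vertex 4.053 -2.345 1.508
vertex 3.717 -2.497 1.209
vertex 2.612 -1.621 2.389
endloop
endfacet
facet normal 0.633 -0.681 -0.369
outer loop
vertex 3.717 -2.497 1.209
vertex 3.708 -2.799 1.751
vertex 3.375 -2.825 1.228
endloop
endfacet
facet normal -0.467 0.442 -0.766
outer loop
vertex 3.717 -2.497 1.209
vertex 3.375 -2.825 1.228
vertex 2.612 -1.621 2.389
endloop
endfacet
facet normal 0.633 -0.681 -0.369
outer loop
vertex 3.375 -2.825 1.228
vertex 3.708 -2.799 1.751
vertex 3.228 -3.138 1.553
endloop
endfacet
facet normal -0.872 -0.089 -0.481
outer loop
vertex 3.375 -2.825 1.228
vertex 3.228 -3.138 1.553
vertex 2.612 -1.621 2.389
endloop
endfacet
facet normal 0.633 -0.681 -0.368
outer loop
vertex 3.228 -3.138 1.553
vertex 3.708 -2.799 1.751
vertex 3.362 -3.252 1.994
endloop
endfacet
facet normal -0.883 -0.443 0.154
outer loop
vertex 3.228 -3.138 1.553
vertex 3.362 -3.252 1.994
vertex 2.612 -1.621 2.389
endloop
endfacet
facet normal 0.633 -0.681 -0.368
outer loop
vertex 3.362 -3.252 1.994
vertex 3.708 -2.799 1.751
vertex 3.698 -3.101 2.292
endloop
endfacet
facet normal -0.494 -0.412 0.766
outer loop
vertex 3.362 -3.252 1.994
vertex 3.698 -3.101 2.292
vertex 2.612 -1.621 2.389
endloop
endfacet
facet normal 0.634 -0.680 -0.368
outer loop
vertex 3.698 -3.101 2.292
vertex 3.708 -2.799 1.751
vertex 4.04 -2.772 2.273
endloop
endfacet
facet normal 0.069 -0.014 0.997
outer loop
vertex 3.698 -3.101 2.292
vertex 4.04 -2.772 2.273
vertex 2.612 -1.621 2.389
endloop
endfacet

endsolid


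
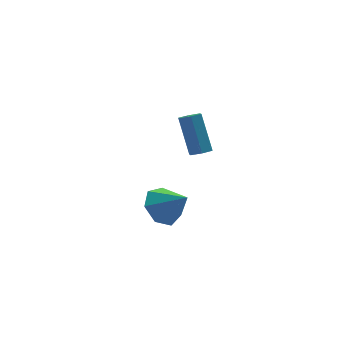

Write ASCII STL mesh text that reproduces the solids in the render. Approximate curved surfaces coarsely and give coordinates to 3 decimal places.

solid 
facet normal -0.489 0.571 -0.659
outer loop
vertex -1.211 -2.56 2.523
vertex -1.928 -2.463 3.139
vertex -1.156 -1.918 3.038
endloop
endfacet
facet normal 0.998 -0.063 -0.029
outer loop
vertex -1.211 -2.56 2.523
vertex -1.156 -1.918 3.038
vertex -1.212 -3.297 4.101
endloop
endfacet
facet normal -0.489 0.571 -0.659
outer loop
vertex -1.156 -1.918 3.038
vertex -1.928 -2.463 3.139
vertex -1.682 -1.687 3.629
endloop
endfacet
facet normal 0.760 0.377 0.529
outer loop
vertex -1.156 -1.918 3.038
vertex -1.682 -1.687 3.629
vertex -1.212 -3.297 4.101
endloop
endfacet
facet normal -0.489 0.571 -0.659
outer loop
vertex -1.682 -1.687 3.629
vertex -1.928 -2.463 3.139
vertex -2.393 -2.04 3.851
endloop
endfacet
facet normal 0.137 0.315 0.939
outer loop
vertex -1.682 -1.687 3.629
vertex -2.393 -2.04 3.851
vertex -1.212 -3.297 4.101
endloop
endfacet
facet normal -0.490 0.571 -0.659
outer loop
vertex -2.393 -2.04 3.851
vertex -1.928 -2.463 3.139
vertex -2.753 -2.712 3.537
endloop
endfacet
facet normal -0.403 -0.201 0.893
outer loop
vertex -2.393 -2.04 3.851
vertex -2.753 -2.712 3.537
vertex -1.212 -3.297 4.101
endloop
endfacet
facet normal -0.490 0.570 -0.659
outer loop
vertex -2.753 -2.712 3.537
vertex -1.928 -2.463 3.139
vertex -2.492 -3.196 2.924
endloop
endfacet
facet normal -0.453 -0.783 0.426
outer loop
vertex -2.753 -2.712 3.537
vertex -2.492 -3.196 2.924
vertex -1.212 -3.297 4.101
endloop
endfacet
facet normal -0.490 0.570 -0.659
outer loop
vertex -2.492 -3.196 2.924
vertex -1.928 -2.463 3.139
vertex -1.806 -3.129 2.472
endloop
endfacet
facet normal 0.024 -0.994 -0.111
outer loop
vertex -2.492 -3.196 2.924
vertex -1.806 -3.129 2.472
vertex -1.212 -3.297 4.101
endloop
endfacet
facet normal -0.489 0.571 -0.659
outer loop
vertex -1.806 -3.129 2.472
vertex -1.928 -2.463 3.139
vertex -1.211 -2.56 2.523
endloop
endfacet
facet normal 0.670 -0.673 -0.314
outer loop
vertex -1.806 -3.129 2.472
vertex -1.211 -2.56 2.523
vertex -1.212 -3.297 4.101
endloop
endfacet
facet normal 0.065 -0.541 -0.838
outer loop
vertex 1.722 2.092 2.494
vertex 1.212 1.927 2.561
vertex 1.315 2.376 2.279
endloop
endfacet
facet normal 0.655 0.656 -0.374
outer loop
vertex 1.722 2.092 2.494
vertex 1.315 2.376 2.279
vertex 1.597 3.139 4.111
endloop
endfacet
facet normal 0.655 0.656 -0.374
outer loop
vertex 1.597 3.139 4.111
vertex 1.315 2.376 2.279
vertex 1.191 3.422 3.896
endloop
endfacet
facet normal -0.065 0.543 0.837
outer loop
vertex 1.597 3.139 4.111
vertex 1.191 3.422 3.896
vertex 1.088 2.973 4.179
endloop
endfacet
facet normal 0.064 -0.541 -0.838
outer loop
vertex 1.315 2.376 2.279
vertex 1.212 1.927 2.561
vertex 0.805 2.21 2.347
endloop
endfacet
facet normal -0.325 0.782 -0.531
outer loop
vertex 1.315 2.376 2.279
vertex 0.805 2.21 2.347
vertex 1.191 3.422 3.896
endloop
endfacet
facet normal -0.325 0.782 -0.531
outer loop
vertex 1.191 3.422 3.896
vertex 0.805 2.21 2.347
vertex 0.681 3.256 3.964
endloop
endfacet
facet normal -0.065 0.543 0.837
outer loop
vertex 1.191 3.422 3.896
vertex 0.681 3.256 3.964
vertex 1.088 2.973 4.179
endloop
endfacet
facet normal 0.065 -0.541 -0.838
outer loop
vertex 0.805 2.21 2.347
vertex 1.212 1.927 2.561
vertex 0.703 1.761 2.629
endloop
endfacet
facet normal -0.980 0.125 -0.156
outer loop
vertex 0.805 2.21 2.347
vertex 0.703 1.761 2.629
vertex 0.681 3.256 3.964
endloop
endfacet
facet normal -0.979 0.126 -0.157
outer loop
vertex 0.681 3.256 3.964
vertex 0.703 1.761 2.629
vertex 0.578 2.808 4.246
endloop
endfacet
facet normal -0.065 0.542 0.838
outer loop
vertex 0.681 3.256 3.964
vertex 0.578 2.808 4.246
vertex 1.088 2.973 4.179
endloop
endfacet
facet normal 0.065 -0.543 -0.837
outer loop
vertex 0.703 1.761 2.629
vertex 1.212 1.927 2.561
vertex 1.109 1.478 2.844
endloop
endfacet
facet normal -0.655 -0.656 0.374
outer loop
vertex 0.703 1.761 2.629
vertex 1.109 1.478 2.844
vertex 0.578 2.808 4.246
endloop
endfacet
facet normal -0.655 -0.656 0.374
outer loop
vertex 0.578 2.808 4.246
vertex 1.109 1.478 2.844
vertex 0.985 2.524 4.461
endloop
endfacet
facet normal -0.065 0.541 0.838
outer loop
vertex 0.578 2.808 4.246
vertex 0.985 2.524 4.461
vertex 1.088 2.973 4.179
endloop
endfacet
facet normal 0.065 -0.543 -0.837
outer loop
vertex 1.109 1.478 2.844
vertex 1.212 1.927 2.561
vertex 1.619 1.644 2.776
endloop
endfacet
facet normal 0.325 -0.782 0.531
outer loop
vertex 1.109 1.478 2.844
vertex 1.619 1.644 2.776
vertex 0.985 2.524 4.461
endloop
endfacet
facet normal 0.325 -0.782 0.531
outer loop
vertex 0.985 2.524 4.461
vertex 1.619 1.644 2.776
vertex 1.495 2.69 4.393
endloop
endfacet
facet normal -0.064 0.541 0.838
outer loop
vertex 0.985 2.524 4.461
vertex 1.495 2.69 4.393
vertex 1.088 2.973 4.179
endloop
endfacet
facet normal 0.065 -0.542 -0.838
outer loop
vertex 1.619 1.644 2.776
vertex 1.212 1.927 2.561
vertex 1.722 2.092 2.494
endloop
endfacet
facet normal 0.979 -0.126 0.157
outer loop
vertex 1.619 1.644 2.776
vertex 1.722 2.092 2.494
vertex 1.495 2.69 4.393
endloop
endfacet
facet normal 0.980 -0.124 0.156
outer loop
vertex 1.495 2.69 4.393
vertex 1.722 2.092 2.494
vertex 1.597 3.139 4.111
endloop
endfacet
facet normal -0.065 0.541 0.838
outer loop
vertex 1.495 2.69 4.393
vertex 1.597 3.139 4.111
vertex 1.088 2.973 4.179
endloop
endfacet

endsolid


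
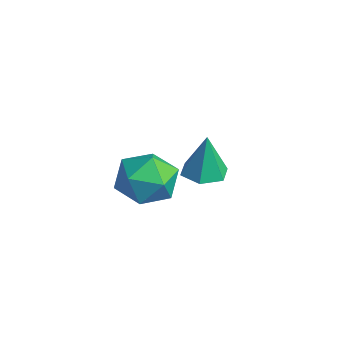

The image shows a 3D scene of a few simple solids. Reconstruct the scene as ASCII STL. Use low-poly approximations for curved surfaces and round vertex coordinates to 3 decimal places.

solid 
facet normal -0.025 -0.048 -0.999
outer loop
vertex 0.524 1.132 -1.037
vertex -0.201 0.821 -1.004
vertex -0.109 1.604 -1.044
endloop
endfacet
facet normal 0.561 0.758 0.333
outer loop
vertex 0.524 1.132 -1.037
vertex -0.109 1.604 -1.044
vertex -0.159 0.899 0.644
endloop
endfacet
facet normal -0.026 -0.048 -0.999
outer loop
vertex -0.109 1.604 -1.044
vertex -0.201 0.821 -1.004
vertex -0.834 1.292 -1.01
endloop
endfacet
facet normal -0.356 0.866 0.351
outer loop
vertex -0.109 1.604 -1.044
vertex -0.834 1.292 -1.01
vertex -0.159 0.899 0.644
endloop
endfacet
facet normal -0.025 -0.047 -0.999
outer loop
vertex -0.834 1.292 -1.01
vertex -0.201 0.821 -1.004
vertex -0.926 0.509 -0.971
endloop
endfacet
facet normal -0.908 0.127 0.400
outer loop
vertex -0.834 1.292 -1.01
vertex -0.926 0.509 -0.971
vertex -0.159 0.899 0.644
endloop
endfacet
facet normal -0.025 -0.048 -0.999
outer loop
vertex -0.926 0.509 -0.971
vertex -0.201 0.821 -1.004
vertex -0.292 0.037 -0.964
endloop
endfacet
facet normal -0.542 -0.721 0.431
outer loop
vertex -0.926 0.509 -0.971
vertex -0.292 0.037 -0.964
vertex -0.159 0.899 0.644
endloop
endfacet
facet normal -0.025 -0.048 -0.999
outer loop
vertex -0.292 0.037 -0.964
vertex -0.201 0.821 -1.004
vertex 0.433 0.349 -0.997
endloop
endfacet
facet normal 0.376 -0.829 0.414
outer loop
vertex -0.292 0.037 -0.964
vertex 0.433 0.349 -0.997
vertex -0.159 0.899 0.644
endloop
endfacet
facet normal -0.025 -0.048 -0.999
outer loop
vertex 0.433 0.349 -0.997
vertex -0.201 0.821 -1.004
vertex 0.524 1.132 -1.037
endloop
endfacet
facet normal 0.927 -0.089 0.364
outer loop
vertex 0.433 0.349 -0.997
vertex 0.524 1.132 -1.037
vertex -0.159 0.899 0.644
endloop
endfacet
facet normal -0.854 0.499 -0.148
outer loop
vertex 2.288 -1.754 1.205
vertex 1.747 -2.622 1.399
vertex 1.99 -1.976 2.178
endloop
endfacet
facet normal -0.347 0.932 0.106
outer loop
vertex 2.288 -1.754 1.205
vertex 1.99 -1.976 2.178
vertex 2.944 -1.6 1.998
endloop
endfacet
facet normal 0.205 0.915 -0.347
outer loop
vertex 2.288 -1.754 1.205
vertex 2.944 -1.6 1.998
vertex 3.291 -2.015 1.108
endloop
endfacet
facet normal 0.038 0.472 -0.881
outer loop
vertex 2.288 -1.754 1.205
vertex 3.291 -2.015 1.108
vertex 2.551 -2.646 0.738
endloop
endfacet
facet normal -0.616 0.215 -0.758
outer loop
vertex 2.288 -1.754 1.205
vertex 2.551 -2.646 0.738
vertex 1.747 -2.622 1.399
endloop
endfacet
facet normal -0.126 0.669 0.732
outer loop
vertex 2.944 -1.6 1.998
vertex 1.99 -1.976 2.178
vertex 2.809 -2.374 2.682
endloop
endfacet
facet normal -0.947 -0.031 0.321
outer loop
vertex 1.99 -1.976 2.178
vertex 1.747 -2.622 1.399
vertex 2.069 -3.005 2.312
endloop
endfacet
facet normal -0.562 -0.490 -0.666
outer loop
vertex 1.747 -2.622 1.399
vertex 2.551 -2.646 0.738
vertex 2.416 -3.42 1.422
endloop
endfacet
facet normal 0.496 -0.075 -0.865
outer loop
vertex 2.551 -2.646 0.738
vertex 3.291 -2.015 1.108
vertex 3.37 -3.044 1.242
endloop
endfacet
facet normal 0.766 0.642 -0.001
outer loop
vertex 3.291 -2.015 1.108
vertex 2.944 -1.6 1.998
vertex 3.613 -2.398 2.021
endloop
endfacet
facet normal -0.038 -0.472 0.881
outer loop
vertex 3.072 -3.266 2.215
vertex 2.809 -2.374 2.682
vertex 2.069 -3.005 2.312
endloop
endfacet
facet normal -0.205 -0.915 0.347
outer loop
vertex 3.072 -3.266 2.215
vertex 2.069 -3.005 2.312
vertex 2.416 -3.42 1.422
endloop
endfacet
facet normal 0.347 -0.932 -0.106
outer loop
vertex 3.072 -3.266 2.215
vertex 2.416 -3.42 1.422
vertex 3.37 -3.044 1.242
endloop
endfacet
facet normal 0.854 -0.499 0.148
outer loop
vertex 3.072 -3.266 2.215
vertex 3.37 -3.044 1.242
vertex 3.613 -2.398 2.021
endloop
endfacet
facet normal 0.616 -0.215 0.758
outer loop
vertex 3.072 -3.266 2.215
vertex 3.613 -2.398 2.021
vertex 2.809 -2.374 2.682
endloop
endfacet
facet normal -0.496 0.075 0.865
outer loop
vertex 2.069 -3.005 2.312
vertex 2.809 -2.374 2.682
vertex 1.99 -1.976 2.178
endloop
endfacet
facet normal -0.766 -0.642 0.001
outer loop
vertex 2.416 -3.42 1.422
vertex 2.069 -3.005 2.312
vertex 1.747 -2.622 1.399
endloop
endfacet
facet normal 0.126 -0.669 -0.732
outer loop
vertex 3.37 -3.044 1.242
vertex 2.416 -3.42 1.422
vertex 2.551 -2.646 0.738
endloop
endfacet
facet normal 0.947 0.031 -0.321
outer loop
vertex 3.613 -2.398 2.021
vertex 3.37 -3.044 1.242
vertex 3.291 -2.015 1.108
endloop
endfacet
facet normal 0.562 0.490 0.666
outer loop
vertex 2.809 -2.374 2.682
vertex 3.613 -2.398 2.021
vertex 2.944 -1.6 1.998
endloop
endfacet

endsolid


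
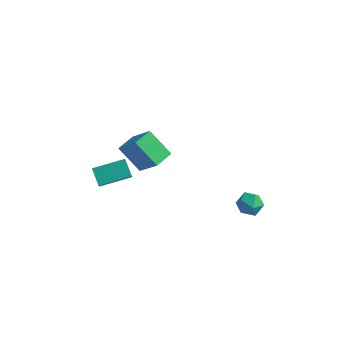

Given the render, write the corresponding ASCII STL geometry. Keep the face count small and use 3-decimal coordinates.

solid 
facet normal -0.658 0.182 -0.731
outer loop
vertex -1.418 -3.488 2.484
vertex -1.268 -2.536 2.586
vertex -0.305 -3.553 1.465
endloop
endfacet
facet normal -0.154 -0.982 -0.106
outer loop
vertex 0.748 -3.844 2.634
vertex -1.418 -3.488 2.484
vertex -0.305 -3.553 1.465
endloop
endfacet
facet normal -0.658 0.183 -0.731
outer loop
vertex -0.305 -3.553 1.465
vertex -1.268 -2.536 2.586
vertex -0.155 -2.6 1.568
endloop
endfacet
facet normal 0.737 -0.043 -0.675
outer loop
vertex -0.155 -2.6 1.568
vertex 0.748 -3.844 2.634
vertex -0.305 -3.553 1.465
endloop
endfacet
facet normal -0.737 0.044 0.675
outer loop
vertex -1.418 -3.488 2.484
vertex -0.215 -2.827 3.755
vertex -1.268 -2.536 2.586
endloop
endfacet
facet normal -0.154 -0.982 -0.107
outer loop
vertex -0.365 -3.78 3.652
vertex -1.418 -3.488 2.484
vertex 0.748 -3.844 2.634
endloop
endfacet
facet normal -0.737 0.043 0.675
outer loop
vertex -0.365 -3.78 3.652
vertex -0.215 -2.827 3.755
vertex -1.418 -3.488 2.484
endloop
endfacet
facet normal 0.154 0.982 0.106
outer loop
vertex -1.268 -2.536 2.586
vertex -0.215 -2.827 3.755
vertex -0.155 -2.6 1.568
endloop
endfacet
facet normal 0.737 -0.044 -0.675
outer loop
vertex 0.898 -2.892 2.736
vertex 0.748 -3.844 2.634
vertex -0.155 -2.6 1.568
endloop
endfacet
facet normal 0.155 0.982 0.106
outer loop
vertex -0.155 -2.6 1.568
vertex -0.215 -2.827 3.755
vertex 0.898 -2.892 2.736
endloop
endfacet
facet normal 0.658 -0.182 0.731
outer loop
vertex 0.898 -2.892 2.736
vertex -0.365 -3.78 3.652
vertex 0.748 -3.844 2.634
endloop
endfacet
facet normal 0.658 -0.183 0.730
outer loop
vertex -0.215 -2.827 3.755
vertex -0.365 -3.78 3.652
vertex 0.898 -2.892 2.736
endloop
endfacet
facet normal -0.341 0.049 0.939
outer loop
vertex 2.519 1.01 -2.753
vertex 2.688 0.333 -2.656
vertex 3.158 0.837 -2.512
endloop
endfacet
facet normal -0.089 0.683 0.725
outer loop
vertex 2.519 1.01 -2.753
vertex 3.158 0.837 -2.512
vertex 3.09 1.343 -2.997
endloop
endfacet
facet normal -0.452 0.880 0.144
outer loop
vertex 2.519 1.01 -2.753
vertex 3.09 1.343 -2.997
vertex 2.577 1.152 -3.44
endloop
endfacet
facet normal -0.930 0.369 -0.002
outer loop
vertex 2.519 1.01 -2.753
vertex 2.577 1.152 -3.44
vertex 2.329 0.528 -3.23
endloop
endfacet
facet normal -0.860 -0.145 0.489
outer loop
vertex 2.519 1.01 -2.753
vertex 2.329 0.528 -3.23
vertex 2.688 0.333 -2.656
endloop
endfacet
facet normal 0.594 0.597 0.539
outer loop
vertex 3.09 1.343 -2.997
vertex 3.158 0.837 -2.512
vertex 3.611 0.872 -3.05
endloop
endfacet
facet normal 0.187 -0.427 0.884
outer loop
vertex 3.158 0.837 -2.512
vertex 2.688 0.333 -2.656
vertex 3.363 0.248 -2.84
endloop
endfacet
facet normal -0.653 -0.740 0.157
outer loop
vertex 2.688 0.333 -2.656
vertex 2.329 0.528 -3.23
vertex 2.85 0.057 -3.283
endloop
endfacet
facet normal -0.765 0.089 -0.638
outer loop
vertex 2.329 0.528 -3.23
vertex 2.577 1.152 -3.44
vertex 2.782 0.563 -3.768
endloop
endfacet
facet normal 0.006 0.916 -0.402
outer loop
vertex 2.577 1.152 -3.44
vertex 3.09 1.343 -2.997
vertex 3.252 1.067 -3.624
endloop
endfacet
facet normal 0.930 -0.369 0.002
outer loop
vertex 3.421 0.39 -3.527
vertex 3.611 0.872 -3.05
vertex 3.363 0.248 -2.84
endloop
endfacet
facet normal 0.452 -0.880 -0.144
outer loop
vertex 3.421 0.39 -3.527
vertex 3.363 0.248 -2.84
vertex 2.85 0.057 -3.283
endloop
endfacet
facet normal 0.089 -0.683 -0.725
outer loop
vertex 3.421 0.39 -3.527
vertex 2.85 0.057 -3.283
vertex 2.782 0.563 -3.768
endloop
endfacet
facet normal 0.341 -0.049 -0.939
outer loop
vertex 3.421 0.39 -3.527
vertex 2.782 0.563 -3.768
vertex 3.252 1.067 -3.624
endloop
endfacet
facet normal 0.860 0.145 -0.489
outer loop
vertex 3.421 0.39 -3.527
vertex 3.252 1.067 -3.624
vertex 3.611 0.872 -3.05
endloop
endfacet
facet normal 0.765 -0.089 0.638
outer loop
vertex 3.363 0.248 -2.84
vertex 3.611 0.872 -3.05
vertex 3.158 0.837 -2.512
endloop
endfacet
facet normal -0.006 -0.916 0.402
outer loop
vertex 2.85 0.057 -3.283
vertex 3.363 0.248 -2.84
vertex 2.688 0.333 -2.656
endloop
endfacet
facet normal -0.594 -0.597 -0.539
outer loop
vertex 2.782 0.563 -3.768
vertex 2.85 0.057 -3.283
vertex 2.329 0.528 -3.23
endloop
endfacet
facet normal -0.187 0.427 -0.884
outer loop
vertex 3.252 1.067 -3.624
vertex 2.782 0.563 -3.768
vertex 2.577 1.152 -3.44
endloop
endfacet
facet normal 0.653 0.740 -0.157
outer loop
vertex 3.611 0.872 -3.05
vertex 3.252 1.067 -3.624
vertex 3.09 1.343 -2.997
endloop
endfacet
facet normal -0.697 -0.685 -0.213
outer loop
vertex -2.918 -3.37 0.157
vertex -3.225 -2.844 -0.532
vertex -2.315 -3.798 -0.439
endloop
endfacet
facet normal 0.334 -0.573 0.749
outer loop
vertex -1.235 -2.736 -0.108
vertex -2.918 -3.37 0.157
vertex -2.315 -3.798 -0.439
endloop
endfacet
facet normal -0.696 -0.685 -0.214
outer loop
vertex -2.315 -3.798 -0.439
vertex -3.225 -2.844 -0.532
vertex -2.622 -3.271 -1.128
endloop
endfacet
facet normal 0.635 -0.450 -0.627
outer loop
vertex -2.622 -3.271 -1.128
vertex -1.235 -2.736 -0.108
vertex -2.315 -3.798 -0.439
endloop
endfacet
facet normal -0.635 0.451 0.627
outer loop
vertex -2.918 -3.37 0.157
vertex -2.145 -1.782 -0.201
vertex -3.225 -2.844 -0.532
endloop
endfacet
facet normal 0.334 -0.573 0.748
outer loop
vertex -1.838 -2.309 0.488
vertex -2.918 -3.37 0.157
vertex -1.235 -2.736 -0.108
endloop
endfacet
facet normal -0.635 0.451 0.628
outer loop
vertex -1.838 -2.309 0.488
vertex -2.145 -1.782 -0.201
vertex -2.918 -3.37 0.157
endloop
endfacet
facet normal -0.334 0.573 -0.748
outer loop
vertex -3.225 -2.844 -0.532
vertex -2.145 -1.782 -0.201
vertex -2.622 -3.271 -1.128
endloop
endfacet
facet normal 0.635 -0.451 -0.627
outer loop
vertex -1.542 -2.21 -0.797
vertex -1.235 -2.736 -0.108
vertex -2.622 -3.271 -1.128
endloop
endfacet
facet normal -0.333 0.573 -0.749
outer loop
vertex -2.622 -3.271 -1.128
vertex -2.145 -1.782 -0.201
vertex -1.542 -2.21 -0.797
endloop
endfacet
facet normal 0.696 0.686 0.213
outer loop
vertex -1.542 -2.21 -0.797
vertex -1.838 -2.309 0.488
vertex -1.235 -2.736 -0.108
endloop
endfacet
facet normal 0.697 0.685 0.213
outer loop
vertex -2.145 -1.782 -0.201
vertex -1.838 -2.309 0.488
vertex -1.542 -2.21 -0.797
endloop
endfacet

endsolid


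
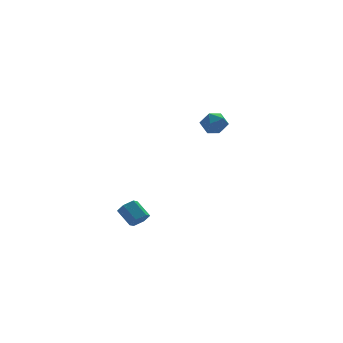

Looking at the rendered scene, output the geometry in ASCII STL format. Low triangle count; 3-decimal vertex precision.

solid 
facet normal -0.796 -0.154 0.585
outer loop
vertex 2.12 3.238 0.978
vertex 2.376 2.521 1.138
vertex 2.59 3.12 1.587
endloop
endfacet
facet normal -0.614 0.537 0.578
outer loop
vertex 2.12 3.238 0.978
vertex 2.59 3.12 1.587
vertex 2.697 3.738 1.127
endloop
endfacet
facet normal -0.637 0.764 -0.097
outer loop
vertex 2.12 3.238 0.978
vertex 2.697 3.738 1.127
vertex 2.549 3.522 0.394
endloop
endfacet
facet normal -0.834 0.216 -0.508
outer loop
vertex 2.12 3.238 0.978
vertex 2.549 3.522 0.394
vertex 2.35 2.77 0.401
endloop
endfacet
facet normal -0.932 -0.352 -0.086
outer loop
vertex 2.12 3.238 0.978
vertex 2.35 2.77 0.401
vertex 2.376 2.521 1.138
endloop
endfacet
facet normal 0.061 0.589 0.806
outer loop
vertex 2.697 3.738 1.127
vertex 2.59 3.12 1.587
vertex 3.31 3.33 1.379
endloop
endfacet
facet normal -0.234 -0.528 0.816
outer loop
vertex 2.59 3.12 1.587
vertex 2.376 2.521 1.138
vertex 3.111 2.578 1.386
endloop
endfacet
facet normal -0.454 -0.849 -0.271
outer loop
vertex 2.376 2.521 1.138
vertex 2.35 2.77 0.401
vertex 2.963 2.362 0.653
endloop
endfacet
facet normal -0.295 0.069 -0.953
outer loop
vertex 2.35 2.77 0.401
vertex 2.549 3.522 0.394
vertex 3.07 2.98 0.193
endloop
endfacet
facet normal 0.022 0.958 -0.287
outer loop
vertex 2.549 3.522 0.394
vertex 2.697 3.738 1.127
vertex 3.284 3.579 0.642
endloop
endfacet
facet normal 0.834 -0.216 0.508
outer loop
vertex 3.54 2.862 0.802
vertex 3.31 3.33 1.379
vertex 3.111 2.578 1.386
endloop
endfacet
facet normal 0.637 -0.764 0.097
outer loop
vertex 3.54 2.862 0.802
vertex 3.111 2.578 1.386
vertex 2.963 2.362 0.653
endloop
endfacet
facet normal 0.614 -0.537 -0.578
outer loop
vertex 3.54 2.862 0.802
vertex 2.963 2.362 0.653
vertex 3.07 2.98 0.193
endloop
endfacet
facet normal 0.796 0.154 -0.585
outer loop
vertex 3.54 2.862 0.802
vertex 3.07 2.98 0.193
vertex 3.284 3.579 0.642
endloop
endfacet
facet normal 0.932 0.352 0.086
outer loop
vertex 3.54 2.862 0.802
vertex 3.284 3.579 0.642
vertex 3.31 3.33 1.379
endloop
endfacet
facet normal 0.295 -0.069 0.953
outer loop
vertex 3.111 2.578 1.386
vertex 3.31 3.33 1.379
vertex 2.59 3.12 1.587
endloop
endfacet
facet normal -0.022 -0.958 0.287
outer loop
vertex 2.963 2.362 0.653
vertex 3.111 2.578 1.386
vertex 2.376 2.521 1.138
endloop
endfacet
facet normal -0.061 -0.589 -0.806
outer loop
vertex 3.07 2.98 0.193
vertex 2.963 2.362 0.653
vertex 2.35 2.77 0.401
endloop
endfacet
facet normal 0.234 0.528 -0.816
outer loop
vertex 3.284 3.579 0.642
vertex 3.07 2.98 0.193
vertex 2.549 3.522 0.394
endloop
endfacet
facet normal 0.454 0.849 0.271
outer loop
vertex 3.31 3.33 1.379
vertex 3.284 3.579 0.642
vertex 2.697 3.738 1.127
endloop
endfacet
facet normal 0.297 -0.758 -0.581
outer loop
vertex -3.305 -3.138 -1.823
vertex -3.634 -3.488 -1.535
vertex -3.834 -3.221 -1.985
endloop
endfacet
facet normal 0.133 0.636 -0.760
outer loop
vertex -3.305 -3.138 -1.823
vertex -3.834 -3.221 -1.985
vertex -3.616 -2.343 -1.212
endloop
endfacet
facet normal 0.134 0.636 -0.760
outer loop
vertex -3.616 -2.343 -1.212
vertex -3.834 -3.221 -1.985
vertex -4.146 -2.425 -1.374
endloop
endfacet
facet normal -0.295 0.758 0.582
outer loop
vertex -3.616 -2.343 -1.212
vertex -4.146 -2.425 -1.374
vertex -3.946 -2.692 -0.925
endloop
endfacet
facet normal 0.296 -0.758 -0.581
outer loop
vertex -3.834 -3.221 -1.985
vertex -3.634 -3.488 -1.535
vertex -4.164 -3.57 -1.698
endloop
endfacet
facet normal -0.751 0.191 -0.632
outer loop
vertex -3.834 -3.221 -1.985
vertex -4.164 -3.57 -1.698
vertex -4.146 -2.425 -1.374
endloop
endfacet
facet normal -0.752 0.190 -0.631
outer loop
vertex -4.146 -2.425 -1.374
vertex -4.164 -3.57 -1.698
vertex -4.475 -2.775 -1.087
endloop
endfacet
facet normal -0.297 0.757 0.582
outer loop
vertex -4.146 -2.425 -1.374
vertex -4.475 -2.775 -1.087
vertex -3.946 -2.692 -0.925
endloop
endfacet
facet normal 0.296 -0.758 -0.581
outer loop
vertex -4.164 -3.57 -1.698
vertex -3.634 -3.488 -1.535
vertex -3.964 -3.837 -1.248
endloop
endfacet
facet normal -0.886 -0.446 0.129
outer loop
vertex -4.164 -3.57 -1.698
vertex -3.964 -3.837 -1.248
vertex -4.475 -2.775 -1.087
endloop
endfacet
facet normal -0.886 -0.446 0.129
outer loop
vertex -4.475 -2.775 -1.087
vertex -3.964 -3.837 -1.248
vertex -4.275 -3.042 -0.637
endloop
endfacet
facet normal -0.297 0.758 0.581
outer loop
vertex -4.475 -2.775 -1.087
vertex -4.275 -3.042 -0.637
vertex -3.946 -2.692 -0.925
endloop
endfacet
facet normal 0.295 -0.758 -0.582
outer loop
vertex -3.964 -3.837 -1.248
vertex -3.634 -3.488 -1.535
vertex -3.434 -3.755 -1.086
endloop
endfacet
facet normal -0.134 -0.636 0.760
outer loop
vertex -3.964 -3.837 -1.248
vertex -3.434 -3.755 -1.086
vertex -4.275 -3.042 -0.637
endloop
endfacet
facet normal -0.133 -0.636 0.760
outer loop
vertex -4.275 -3.042 -0.637
vertex -3.434 -3.755 -1.086
vertex -3.746 -2.959 -0.475
endloop
endfacet
facet normal -0.297 0.758 0.581
outer loop
vertex -4.275 -3.042 -0.637
vertex -3.746 -2.959 -0.475
vertex -3.946 -2.692 -0.925
endloop
endfacet
facet normal 0.297 -0.757 -0.582
outer loop
vertex -3.434 -3.755 -1.086
vertex -3.634 -3.488 -1.535
vertex -3.105 -3.405 -1.373
endloop
endfacet
facet normal 0.752 -0.190 0.631
outer loop
vertex -3.434 -3.755 -1.086
vertex -3.105 -3.405 -1.373
vertex -3.746 -2.959 -0.475
endloop
endfacet
facet normal 0.751 -0.191 0.631
outer loop
vertex -3.746 -2.959 -0.475
vertex -3.105 -3.405 -1.373
vertex -3.416 -2.61 -0.762
endloop
endfacet
facet normal -0.296 0.758 0.581
outer loop
vertex -3.746 -2.959 -0.475
vertex -3.416 -2.61 -0.762
vertex -3.946 -2.692 -0.925
endloop
endfacet
facet normal 0.297 -0.758 -0.581
outer loop
vertex -3.105 -3.405 -1.373
vertex -3.634 -3.488 -1.535
vertex -3.305 -3.138 -1.823
endloop
endfacet
facet normal 0.886 0.446 -0.129
outer loop
vertex -3.105 -3.405 -1.373
vertex -3.305 -3.138 -1.823
vertex -3.416 -2.61 -0.762
endloop
endfacet
facet normal 0.886 0.446 -0.129
outer loop
vertex -3.416 -2.61 -0.762
vertex -3.305 -3.138 -1.823
vertex -3.616 -2.343 -1.212
endloop
endfacet
facet normal -0.296 0.758 0.581
outer loop
vertex -3.416 -2.61 -0.762
vertex -3.616 -2.343 -1.212
vertex -3.946 -2.692 -0.925
endloop
endfacet

endsolid


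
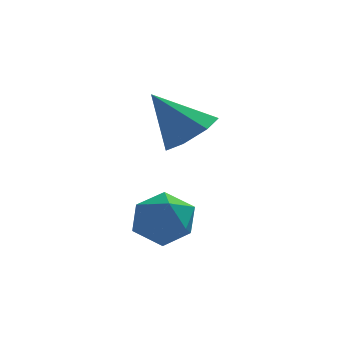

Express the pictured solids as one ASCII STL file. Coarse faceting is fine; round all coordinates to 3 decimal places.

solid 
facet normal -0.964 0.246 0.104
outer loop
vertex -0.432 -3.869 -4.24
vertex -0.311 -3.857 -3.143
vertex -0.139 -2.937 -3.727
endloop
endfacet
facet normal -0.700 0.500 -0.509
outer loop
vertex -0.432 -3.869 -4.24
vertex -0.139 -2.937 -3.727
vertex 0.348 -3.221 -4.676
endloop
endfacet
facet normal -0.455 -0.051 -0.889
outer loop
vertex -0.432 -3.869 -4.24
vertex 0.348 -3.221 -4.676
vertex 0.476 -4.318 -4.679
endloop
endfacet
facet normal -0.567 -0.646 -0.511
outer loop
vertex -0.432 -3.869 -4.24
vertex 0.476 -4.318 -4.679
vertex 0.069 -4.711 -3.731
endloop
endfacet
facet normal -0.881 -0.462 0.102
outer loop
vertex -0.432 -3.869 -4.24
vertex 0.069 -4.711 -3.731
vertex -0.311 -3.857 -3.143
endloop
endfacet
facet normal -0.148 0.924 -0.352
outer loop
vertex 0.348 -3.221 -4.676
vertex -0.139 -2.937 -3.727
vertex 0.951 -2.809 -3.849
endloop
endfacet
facet normal -0.574 0.513 0.639
outer loop
vertex -0.139 -2.937 -3.727
vertex -0.311 -3.857 -3.143
vertex 0.544 -3.202 -2.901
endloop
endfacet
facet normal -0.440 -0.634 0.636
outer loop
vertex -0.311 -3.857 -3.143
vertex 0.069 -4.711 -3.731
vertex 0.672 -4.299 -2.904
endloop
endfacet
facet normal 0.070 -0.932 -0.356
outer loop
vertex 0.069 -4.711 -3.731
vertex 0.476 -4.318 -4.679
vertex 1.159 -4.583 -3.853
endloop
endfacet
facet normal 0.250 0.032 -0.968
outer loop
vertex 0.476 -4.318 -4.679
vertex 0.348 -3.221 -4.676
vertex 1.331 -3.663 -4.437
endloop
endfacet
facet normal 0.567 0.646 0.511
outer loop
vertex 1.452 -3.651 -3.34
vertex 0.951 -2.809 -3.849
vertex 0.544 -3.202 -2.901
endloop
endfacet
facet normal 0.455 0.051 0.889
outer loop
vertex 1.452 -3.651 -3.34
vertex 0.544 -3.202 -2.901
vertex 0.672 -4.299 -2.904
endloop
endfacet
facet normal 0.700 -0.500 0.509
outer loop
vertex 1.452 -3.651 -3.34
vertex 0.672 -4.299 -2.904
vertex 1.159 -4.583 -3.853
endloop
endfacet
facet normal 0.964 -0.246 -0.104
outer loop
vertex 1.452 -3.651 -3.34
vertex 1.159 -4.583 -3.853
vertex 1.331 -3.663 -4.437
endloop
endfacet
facet normal 0.881 0.462 -0.102
outer loop
vertex 1.452 -3.651 -3.34
vertex 1.331 -3.663 -4.437
vertex 0.951 -2.809 -3.849
endloop
endfacet
facet normal -0.070 0.932 0.356
outer loop
vertex 0.544 -3.202 -2.901
vertex 0.951 -2.809 -3.849
vertex -0.139 -2.937 -3.727
endloop
endfacet
facet normal -0.250 -0.032 0.968
outer loop
vertex 0.672 -4.299 -2.904
vertex 0.544 -3.202 -2.901
vertex -0.311 -3.857 -3.143
endloop
endfacet
facet normal 0.148 -0.924 0.352
outer loop
vertex 1.159 -4.583 -3.853
vertex 0.672 -4.299 -2.904
vertex 0.069 -4.711 -3.731
endloop
endfacet
facet normal 0.574 -0.513 -0.639
outer loop
vertex 1.331 -3.663 -4.437
vertex 1.159 -4.583 -3.853
vertex 0.476 -4.318 -4.679
endloop
endfacet
facet normal 0.440 0.634 -0.636
outer loop
vertex 0.951 -2.809 -3.849
vertex 1.331 -3.663 -4.437
vertex 0.348 -3.221 -4.676
endloop
endfacet
facet normal 0.609 -0.133 -0.782
outer loop
vertex 2.246 -1.367 -0.492
vertex 1.401 -1.377 -1.148
vertex 1.99 -0.542 -0.832
endloop
endfacet
facet normal 0.413 0.454 0.790
outer loop
vertex 2.246 -1.367 -0.492
vertex 1.99 -0.542 -0.832
vertex 0.159 -1.103 0.448
endloop
endfacet
facet normal 0.609 -0.134 -0.782
outer loop
vertex 1.99 -0.542 -0.832
vertex 1.401 -1.377 -1.148
vertex 1.291 -0.345 -1.41
endloop
endfacet
facet normal -0.034 0.933 0.359
outer loop
vertex 1.99 -0.542 -0.832
vertex 1.291 -0.345 -1.41
vertex 0.159 -1.103 0.448
endloop
endfacet
facet normal 0.609 -0.134 -0.782
outer loop
vertex 1.291 -0.345 -1.41
vertex 1.401 -1.377 -1.148
vertex 0.674 -0.926 -1.791
endloop
endfacet
facet normal -0.653 0.752 -0.091
outer loop
vertex 1.291 -0.345 -1.41
vertex 0.674 -0.926 -1.791
vertex 0.159 -1.103 0.448
endloop
endfacet
facet normal 0.608 -0.135 -0.782
outer loop
vertex 0.674 -0.926 -1.791
vertex 1.401 -1.377 -1.148
vertex 0.604 -1.846 -1.687
endloop
endfacet
facet normal -0.974 0.049 -0.220
outer loop
vertex 0.674 -0.926 -1.791
vertex 0.604 -1.846 -1.687
vertex 0.159 -1.103 0.448
endloop
endfacet
facet normal 0.608 -0.134 -0.782
outer loop
vertex 0.604 -1.846 -1.687
vertex 1.401 -1.377 -1.148
vertex 1.135 -2.413 -1.177
endloop
endfacet
facet normal -0.758 -0.649 0.068
outer loop
vertex 0.604 -1.846 -1.687
vertex 1.135 -2.413 -1.177
vertex 0.159 -1.103 0.448
endloop
endfacet
facet normal 0.609 -0.134 -0.782
outer loop
vertex 1.135 -2.413 -1.177
vertex 1.401 -1.377 -1.148
vertex 1.865 -2.2 -0.645
endloop
endfacet
facet normal -0.167 -0.814 0.556
outer loop
vertex 1.135 -2.413 -1.177
vertex 1.865 -2.2 -0.645
vertex 0.159 -1.103 0.448
endloop
endfacet
facet normal 0.609 -0.135 -0.782
outer loop
vertex 1.865 -2.2 -0.645
vertex 1.401 -1.377 -1.148
vertex 2.246 -1.367 -0.492
endloop
endfacet
facet normal 0.354 -0.323 0.877
outer loop
vertex 1.865 -2.2 -0.645
vertex 2.246 -1.367 -0.492
vertex 0.159 -1.103 0.448
endloop
endfacet

endsolid


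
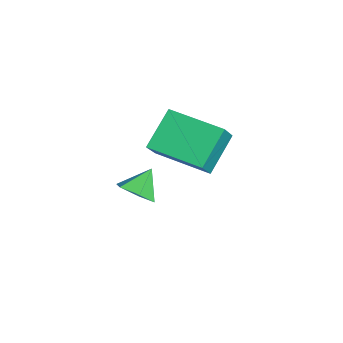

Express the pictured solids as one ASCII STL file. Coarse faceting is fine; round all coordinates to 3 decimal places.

solid 
facet normal -0.550 0.513 0.659
outer loop
vertex 1.625 -3.041 3.569
vertex 2.887 -1.346 3.303
vertex 0.901 -2.645 2.657
endloop
endfacet
facet normal -0.593 -0.795 0.125
outer loop
vertex 1.853 -3.534 1.517
vertex 1.625 -3.041 3.569
vertex 0.901 -2.645 2.657
endloop
endfacet
facet normal -0.550 0.514 0.658
outer loop
vertex 0.901 -2.645 2.657
vertex 2.887 -1.346 3.303
vertex 2.164 -0.951 2.39
endloop
endfacet
facet normal -0.588 0.322 -0.742
outer loop
vertex 2.164 -0.951 2.39
vertex 1.853 -3.534 1.517
vertex 0.901 -2.645 2.657
endloop
endfacet
facet normal 0.588 -0.322 0.742
outer loop
vertex 1.625 -3.041 3.569
vertex 3.839 -2.235 2.163
vertex 2.887 -1.346 3.303
endloop
endfacet
facet normal -0.593 -0.796 0.125
outer loop
vertex 2.576 -3.929 2.43
vertex 1.625 -3.041 3.569
vertex 1.853 -3.534 1.517
endloop
endfacet
facet normal 0.588 -0.322 0.742
outer loop
vertex 2.576 -3.929 2.43
vertex 3.839 -2.235 2.163
vertex 1.625 -3.041 3.569
endloop
endfacet
facet normal 0.593 0.796 -0.125
outer loop
vertex 2.887 -1.346 3.303
vertex 3.839 -2.235 2.163
vertex 2.164 -0.951 2.39
endloop
endfacet
facet normal -0.588 0.322 -0.742
outer loop
vertex 3.115 -1.839 1.251
vertex 1.853 -3.534 1.517
vertex 2.164 -0.951 2.39
endloop
endfacet
facet normal 0.593 0.796 -0.125
outer loop
vertex 2.164 -0.951 2.39
vertex 3.839 -2.235 2.163
vertex 3.115 -1.839 1.251
endloop
endfacet
facet normal 0.551 -0.513 -0.658
outer loop
vertex 3.115 -1.839 1.251
vertex 2.576 -3.929 2.43
vertex 1.853 -3.534 1.517
endloop
endfacet
facet normal 0.549 -0.514 -0.659
outer loop
vertex 3.839 -2.235 2.163
vertex 2.576 -3.929 2.43
vertex 3.115 -1.839 1.251
endloop
endfacet
facet normal 0.438 -0.545 -0.714
outer loop
vertex 1.275 -4.039 -1.198
vertex 0.571 -4.085 -1.595
vertex 1.082 -3.475 -1.747
endloop
endfacet
facet normal 0.524 0.679 0.513
outer loop
vertex 1.275 -4.039 -1.198
vertex 1.082 -3.475 -1.747
vertex 0.049 -3.435 -0.745
endloop
endfacet
facet normal 0.438 -0.545 -0.715
outer loop
vertex 1.082 -3.475 -1.747
vertex 0.571 -4.085 -1.595
vertex 0.377 -3.521 -2.144
endloop
endfacet
facet normal -0.027 0.997 -0.068
outer loop
vertex 1.082 -3.475 -1.747
vertex 0.377 -3.521 -2.144
vertex 0.049 -3.435 -0.745
endloop
endfacet
facet normal 0.437 -0.545 -0.715
outer loop
vertex 0.377 -3.521 -2.144
vertex 0.571 -4.085 -1.595
vertex -0.134 -4.13 -1.992
endloop
endfacet
facet normal -0.774 0.595 -0.218
outer loop
vertex 0.377 -3.521 -2.144
vertex -0.134 -4.13 -1.992
vertex 0.049 -3.435 -0.745
endloop
endfacet
facet normal 0.437 -0.546 -0.715
outer loop
vertex -0.134 -4.13 -1.992
vertex 0.571 -4.085 -1.595
vertex 0.059 -4.694 -1.443
endloop
endfacet
facet normal -0.969 -0.125 0.212
outer loop
vertex -0.134 -4.13 -1.992
vertex 0.059 -4.694 -1.443
vertex 0.049 -3.435 -0.745
endloop
endfacet
facet normal 0.438 -0.546 -0.714
outer loop
vertex 0.059 -4.694 -1.443
vertex 0.571 -4.085 -1.595
vertex 0.764 -4.648 -1.046
endloop
endfacet
facet normal -0.418 -0.443 0.793
outer loop
vertex 0.059 -4.694 -1.443
vertex 0.764 -4.648 -1.046
vertex 0.049 -3.435 -0.745
endloop
endfacet
facet normal 0.438 -0.546 -0.714
outer loop
vertex 0.764 -4.648 -1.046
vertex 0.571 -4.085 -1.595
vertex 1.275 -4.039 -1.198
endloop
endfacet
facet normal 0.329 -0.040 0.944
outer loop
vertex 0.764 -4.648 -1.046
vertex 1.275 -4.039 -1.198
vertex 0.049 -3.435 -0.745
endloop
endfacet

endsolid
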